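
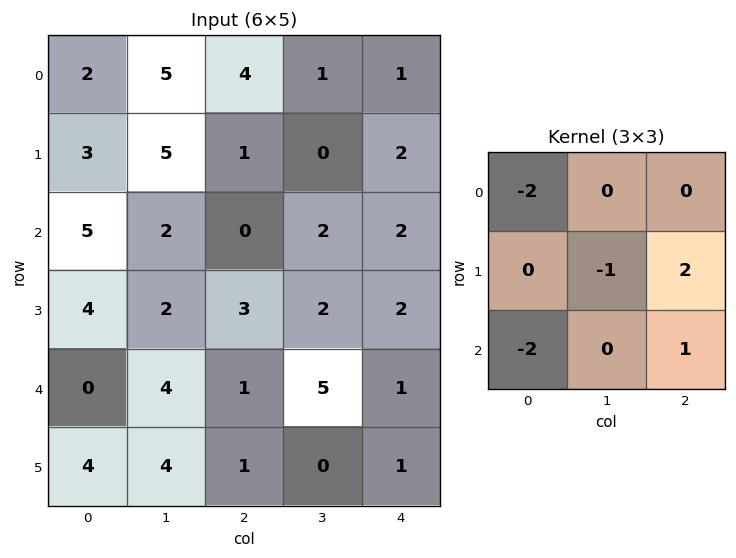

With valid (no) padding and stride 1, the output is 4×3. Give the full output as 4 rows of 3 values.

-17 -13 -2
-13 -8 -4
-5 -6 1
-17 -3 -10

Output[0,0]: The receptive field on the input at this output position is [2 5 4 / 3 5 1 / 5 2 0]. Elementwise product with the kernel and sum: 2·-2 + 5·-1 + 1·2 + 5·-2 + 0·1.
Output[0,1]: The receptive field on the input at this output position is [5 4 1 / 5 1 0 / 2 0 2]. Elementwise product with the kernel and sum: 5·-2 + 1·-1 + 0·2 + 2·-2 + 2·1.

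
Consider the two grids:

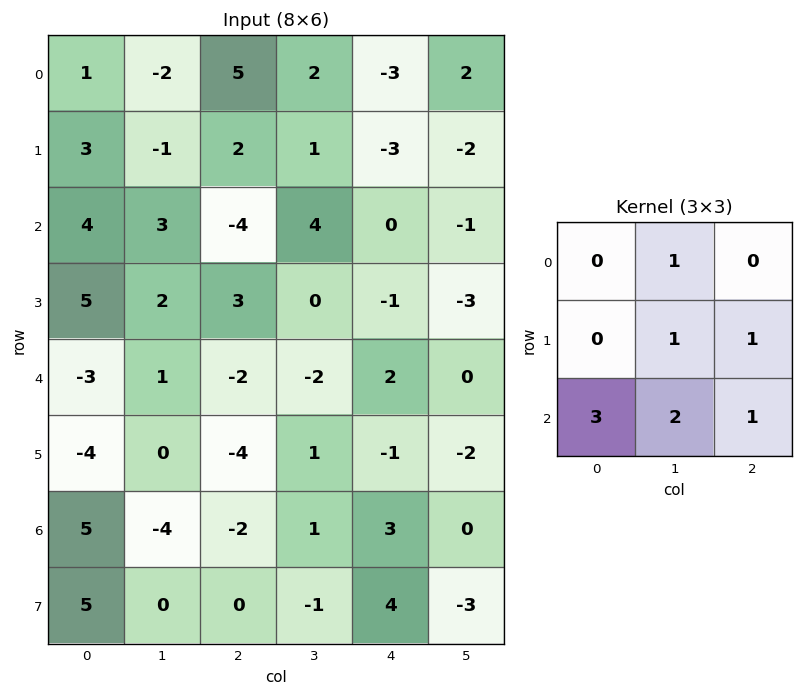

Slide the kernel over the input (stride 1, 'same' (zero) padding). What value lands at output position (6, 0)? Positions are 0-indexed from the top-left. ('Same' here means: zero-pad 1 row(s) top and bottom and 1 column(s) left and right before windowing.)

7

The receptive field on the zero-padded input at this output position is [0 -4 0 / 0 5 -4 / 0 5 0]. Elementwise product with the kernel and sum: -4·1 + 5·1 + -4·1 + 0·3 + 5·2 + 0·1.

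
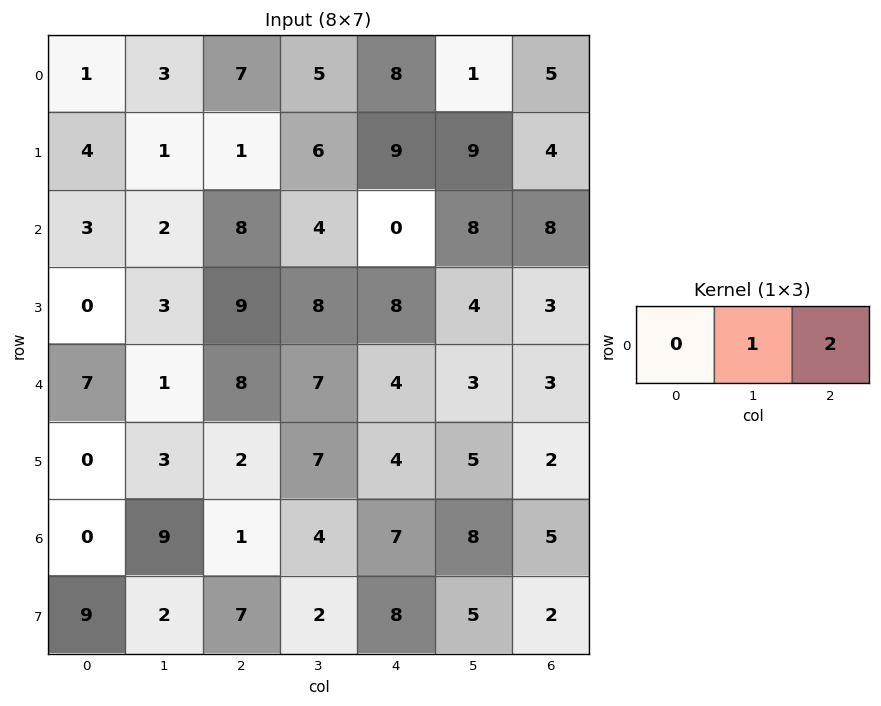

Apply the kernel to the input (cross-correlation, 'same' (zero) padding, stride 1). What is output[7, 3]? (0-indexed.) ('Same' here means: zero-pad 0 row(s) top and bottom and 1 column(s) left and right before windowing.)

18

The receptive field on the zero-padded input at this output position is [7 2 8]. Elementwise product with the kernel and sum: 2·1 + 8·2.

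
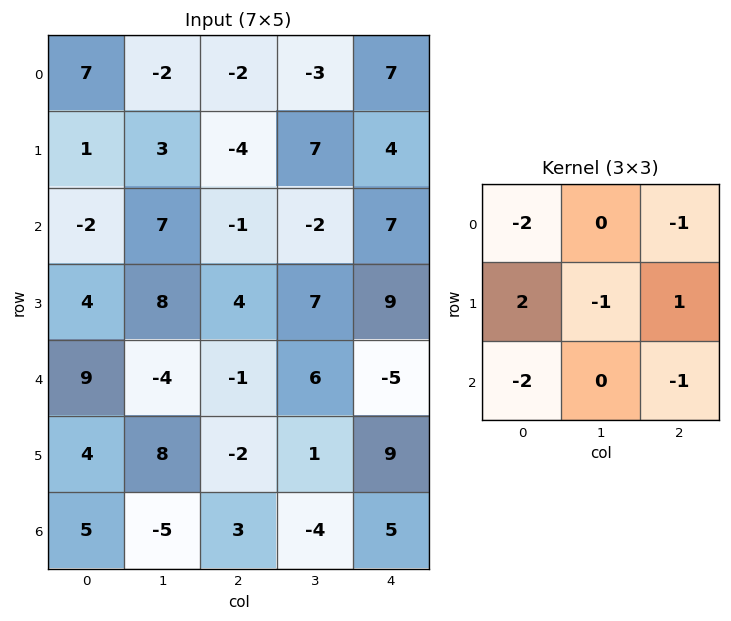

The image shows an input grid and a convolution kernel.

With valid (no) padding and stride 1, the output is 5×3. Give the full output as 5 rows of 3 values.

-12 12 -19
-22 -23 -6
-8 9 12
3 -41 -35
-32 35 0

Output[0,0]: The receptive field on the input at this output position is [7 -2 -2 / 1 3 -4 / -2 7 -1]. Elementwise product with the kernel and sum: 7·-2 + -2·-1 + 1·2 + 3·-1 + -4·1 + -2·-2 + -1·-1.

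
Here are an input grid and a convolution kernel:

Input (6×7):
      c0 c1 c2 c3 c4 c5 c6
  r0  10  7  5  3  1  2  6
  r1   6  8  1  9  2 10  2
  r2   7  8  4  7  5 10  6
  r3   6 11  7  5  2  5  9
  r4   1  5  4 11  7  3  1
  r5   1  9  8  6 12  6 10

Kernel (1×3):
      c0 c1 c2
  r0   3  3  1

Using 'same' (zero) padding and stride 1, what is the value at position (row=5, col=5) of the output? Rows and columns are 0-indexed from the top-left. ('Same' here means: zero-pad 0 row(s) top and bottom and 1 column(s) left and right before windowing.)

The receptive field on the zero-padded input at this output position is [12 6 10]. Elementwise product with the kernel and sum: 12·3 + 6·3 + 10·1.

64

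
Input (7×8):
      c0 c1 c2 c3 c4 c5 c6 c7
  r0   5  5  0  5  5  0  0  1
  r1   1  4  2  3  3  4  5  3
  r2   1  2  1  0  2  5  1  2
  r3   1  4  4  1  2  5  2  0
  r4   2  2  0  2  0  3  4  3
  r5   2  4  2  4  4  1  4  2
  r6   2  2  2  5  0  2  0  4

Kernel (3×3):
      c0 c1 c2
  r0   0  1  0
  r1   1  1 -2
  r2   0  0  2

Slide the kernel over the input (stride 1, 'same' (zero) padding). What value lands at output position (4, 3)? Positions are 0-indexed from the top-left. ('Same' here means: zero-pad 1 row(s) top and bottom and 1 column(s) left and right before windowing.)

11

The receptive field on the zero-padded input at this output position is [4 1 2 / 0 2 0 / 2 4 4]. Elementwise product with the kernel and sum: 1·1 + 0·1 + 2·1 + 0·-2 + 4·2.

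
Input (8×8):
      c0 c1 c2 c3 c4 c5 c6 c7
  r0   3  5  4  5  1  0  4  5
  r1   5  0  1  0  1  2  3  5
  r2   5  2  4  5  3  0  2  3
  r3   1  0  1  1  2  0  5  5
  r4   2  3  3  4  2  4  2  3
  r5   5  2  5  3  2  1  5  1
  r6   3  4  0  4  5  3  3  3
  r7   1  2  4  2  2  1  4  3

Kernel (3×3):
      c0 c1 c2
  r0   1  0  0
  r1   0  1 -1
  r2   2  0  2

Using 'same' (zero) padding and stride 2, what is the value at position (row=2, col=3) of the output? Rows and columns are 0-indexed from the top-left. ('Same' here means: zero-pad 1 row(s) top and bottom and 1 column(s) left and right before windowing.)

3

The receptive field on the zero-padded input at this output position is [0 5 5 / 4 2 3 / 1 5 1]. Elementwise product with the kernel and sum: 0·1 + 2·1 + 3·-1 + 1·2 + 1·2.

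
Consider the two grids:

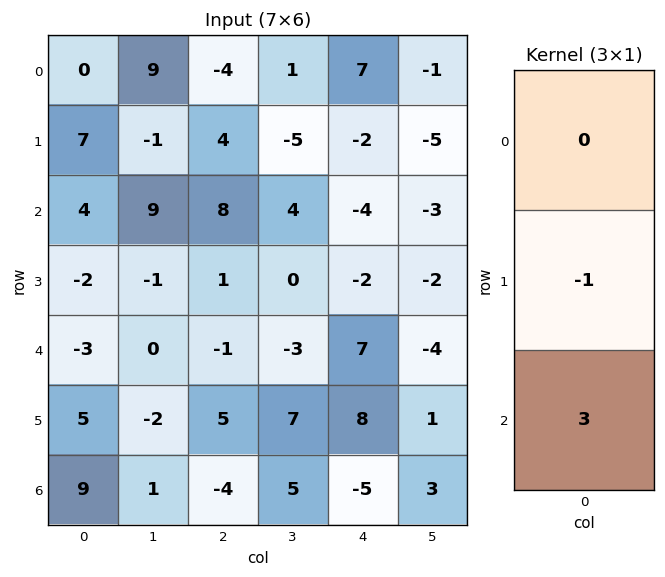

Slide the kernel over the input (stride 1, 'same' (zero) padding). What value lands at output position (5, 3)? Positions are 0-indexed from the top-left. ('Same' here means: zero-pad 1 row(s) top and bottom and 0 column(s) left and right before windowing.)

8

The receptive field on the zero-padded input at this output position is [-3 / 7 / 5]. Elementwise product with the kernel and sum: 7·-1 + 5·3.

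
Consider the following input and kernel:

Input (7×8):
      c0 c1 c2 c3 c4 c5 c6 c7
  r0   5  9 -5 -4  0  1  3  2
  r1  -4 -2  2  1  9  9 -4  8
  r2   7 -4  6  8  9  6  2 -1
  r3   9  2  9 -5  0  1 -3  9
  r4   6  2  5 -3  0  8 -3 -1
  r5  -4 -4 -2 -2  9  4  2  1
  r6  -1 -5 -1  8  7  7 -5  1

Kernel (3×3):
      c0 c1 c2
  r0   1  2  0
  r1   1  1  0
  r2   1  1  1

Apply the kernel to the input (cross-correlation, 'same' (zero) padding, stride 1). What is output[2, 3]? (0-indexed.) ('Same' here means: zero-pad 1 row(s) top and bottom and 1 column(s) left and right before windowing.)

22

The receptive field on the zero-padded input at this output position is [2 1 9 / 6 8 9 / 9 -5 0]. Elementwise product with the kernel and sum: 2·1 + 1·2 + 6·1 + 8·1 + 9·1 + -5·1 + 0·1.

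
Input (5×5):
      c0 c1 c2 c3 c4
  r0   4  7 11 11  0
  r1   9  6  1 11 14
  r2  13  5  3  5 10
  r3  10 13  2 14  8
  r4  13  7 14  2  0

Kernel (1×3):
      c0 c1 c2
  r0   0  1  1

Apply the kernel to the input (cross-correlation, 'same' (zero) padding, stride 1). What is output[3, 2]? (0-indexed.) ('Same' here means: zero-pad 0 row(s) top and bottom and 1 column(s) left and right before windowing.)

The receptive field on the zero-padded input at this output position is [13 2 14]. Elementwise product with the kernel and sum: 2·1 + 14·1.

16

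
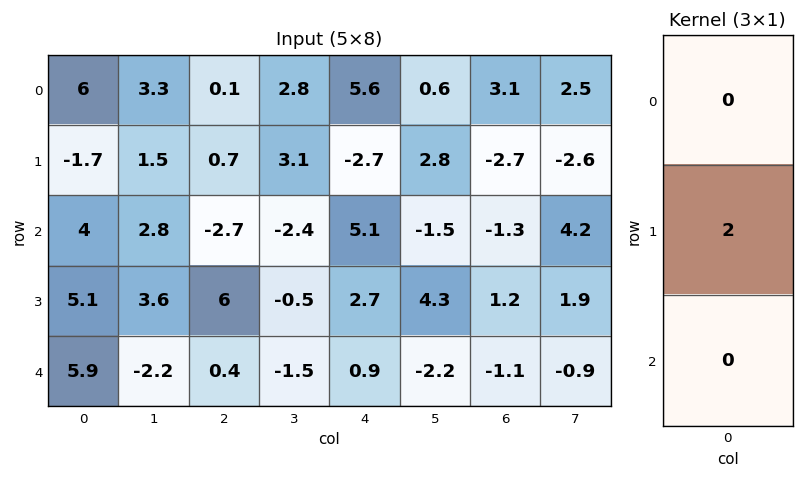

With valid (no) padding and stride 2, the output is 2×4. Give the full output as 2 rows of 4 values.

Output[0,0]: The receptive field on the input at this output position is [6 / -1.7 / 4]. Elementwise product with the kernel and sum: -1.7·2.
Output[0,1]: The receptive field on the input at this output position is [0.1 / 0.7 / -2.7]. Elementwise product with the kernel and sum: 0.7·2.

-3.4 1.4 -5.4 -5.4
10.2 12 5.4 2.4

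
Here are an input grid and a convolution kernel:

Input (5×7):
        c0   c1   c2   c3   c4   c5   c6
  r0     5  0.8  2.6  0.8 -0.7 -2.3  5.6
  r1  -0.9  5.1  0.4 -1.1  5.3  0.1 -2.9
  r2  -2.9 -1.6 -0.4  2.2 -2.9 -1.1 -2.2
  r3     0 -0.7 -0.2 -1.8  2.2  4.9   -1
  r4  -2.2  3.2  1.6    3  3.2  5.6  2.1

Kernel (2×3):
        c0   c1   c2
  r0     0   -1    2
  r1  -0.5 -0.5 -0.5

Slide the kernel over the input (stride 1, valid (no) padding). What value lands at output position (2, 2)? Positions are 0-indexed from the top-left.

The receptive field on the input at this output position is [-0.4 2.2 -2.9 / -0.2 -1.8 2.2]. Elementwise product with the kernel and sum: 2.2·-1 + -2.9·2 + -0.2·-0.5 + -1.8·-0.5 + 2.2·-0.5.

-8.1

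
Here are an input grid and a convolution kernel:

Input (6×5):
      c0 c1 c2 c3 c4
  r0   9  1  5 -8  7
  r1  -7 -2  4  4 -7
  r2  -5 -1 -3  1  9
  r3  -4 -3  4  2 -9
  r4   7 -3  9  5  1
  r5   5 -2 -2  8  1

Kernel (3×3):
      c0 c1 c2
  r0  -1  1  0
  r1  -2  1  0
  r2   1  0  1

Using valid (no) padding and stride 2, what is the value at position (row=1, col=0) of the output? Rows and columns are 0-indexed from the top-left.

25

The receptive field on the input at this output position is [-5 -1 -3 / -4 -3 4 / 7 -3 9]. Elementwise product with the kernel and sum: -5·-1 + -1·1 + -4·-2 + -3·1 + 7·1 + 9·1.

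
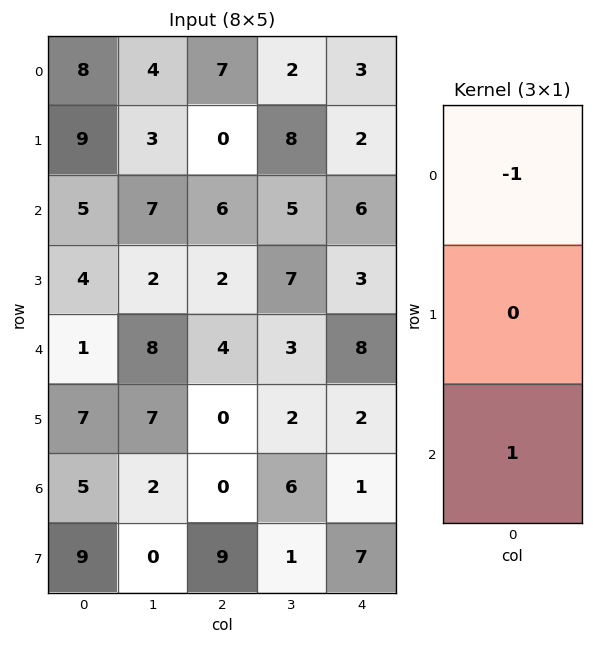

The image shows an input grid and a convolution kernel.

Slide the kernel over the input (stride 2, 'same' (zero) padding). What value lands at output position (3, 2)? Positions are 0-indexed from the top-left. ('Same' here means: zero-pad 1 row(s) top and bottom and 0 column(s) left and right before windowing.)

The receptive field on the zero-padded input at this output position is [2 / 1 / 7]. Elementwise product with the kernel and sum: 2·-1 + 7·1.

5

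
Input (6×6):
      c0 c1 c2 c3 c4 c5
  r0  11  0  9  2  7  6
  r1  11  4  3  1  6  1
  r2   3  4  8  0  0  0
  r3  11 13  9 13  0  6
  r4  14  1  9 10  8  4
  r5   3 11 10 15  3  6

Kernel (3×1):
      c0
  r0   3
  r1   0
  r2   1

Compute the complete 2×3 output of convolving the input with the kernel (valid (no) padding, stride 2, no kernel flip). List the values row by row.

36 35 21
23 33 8

Output[0,0]: The receptive field on the input at this output position is [11 / 11 / 3]. Elementwise product with the kernel and sum: 11·3 + 3·1.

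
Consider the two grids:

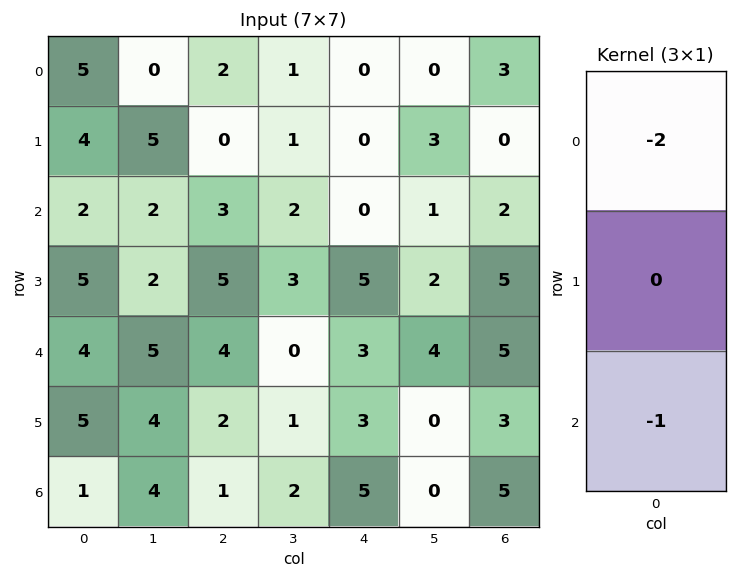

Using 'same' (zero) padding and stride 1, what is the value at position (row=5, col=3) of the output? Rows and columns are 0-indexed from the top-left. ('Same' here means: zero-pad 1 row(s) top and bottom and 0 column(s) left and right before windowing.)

-2

The receptive field on the zero-padded input at this output position is [0 / 1 / 2]. Elementwise product with the kernel and sum: 0·-2 + 2·-1.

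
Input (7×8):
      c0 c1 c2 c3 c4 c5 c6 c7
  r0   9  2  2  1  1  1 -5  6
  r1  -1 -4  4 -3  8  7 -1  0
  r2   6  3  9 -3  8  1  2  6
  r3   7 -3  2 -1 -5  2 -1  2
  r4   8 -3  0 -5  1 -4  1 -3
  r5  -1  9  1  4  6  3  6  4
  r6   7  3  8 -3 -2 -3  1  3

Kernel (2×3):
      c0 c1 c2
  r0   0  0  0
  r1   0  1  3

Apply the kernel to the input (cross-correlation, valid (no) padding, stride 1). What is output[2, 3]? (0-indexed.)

1

The receptive field on the input at this output position is [-3 8 1 / -1 -5 2]. Elementwise product with the kernel and sum: -5·1 + 2·3.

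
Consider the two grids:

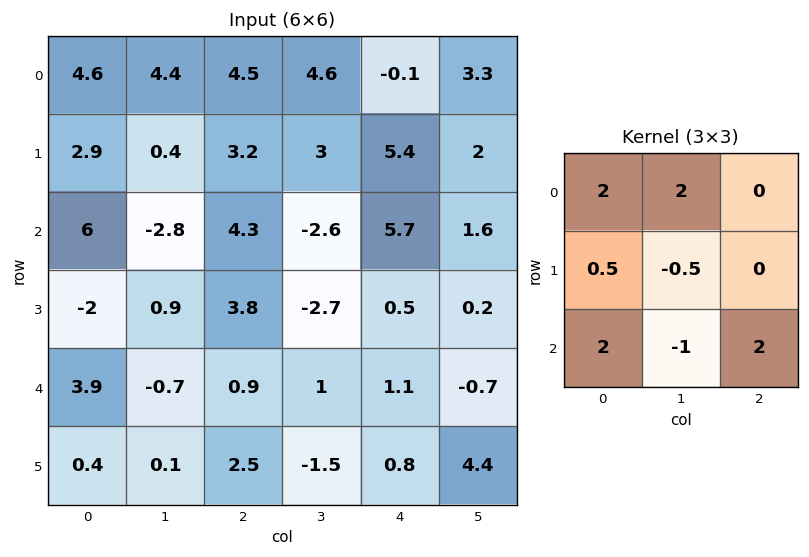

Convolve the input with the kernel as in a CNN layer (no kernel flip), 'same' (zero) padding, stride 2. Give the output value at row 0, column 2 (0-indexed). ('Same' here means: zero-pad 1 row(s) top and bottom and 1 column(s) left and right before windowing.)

The receptive field on the zero-padded input at this output position is [0 0 0 / 4.6 -0.1 3.3 / 3 5.4 2]. Elementwise product with the kernel and sum: 0·2 + 0·2 + 4.6·0.5 + -0.1·-0.5 + 3·2 + 5.4·-1 + 2·2.

6.95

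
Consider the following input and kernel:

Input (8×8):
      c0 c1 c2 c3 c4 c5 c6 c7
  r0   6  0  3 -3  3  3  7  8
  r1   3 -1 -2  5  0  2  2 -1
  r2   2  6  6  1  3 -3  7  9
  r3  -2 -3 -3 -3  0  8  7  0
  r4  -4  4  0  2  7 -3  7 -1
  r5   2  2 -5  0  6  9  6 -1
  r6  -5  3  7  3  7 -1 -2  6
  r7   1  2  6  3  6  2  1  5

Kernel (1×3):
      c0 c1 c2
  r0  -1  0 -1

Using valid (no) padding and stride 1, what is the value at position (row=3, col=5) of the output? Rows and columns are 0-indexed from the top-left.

The receptive field on the input at this output position is [8 7 0]. Elementwise product with the kernel and sum: 8·-1 + 0·-1.

-8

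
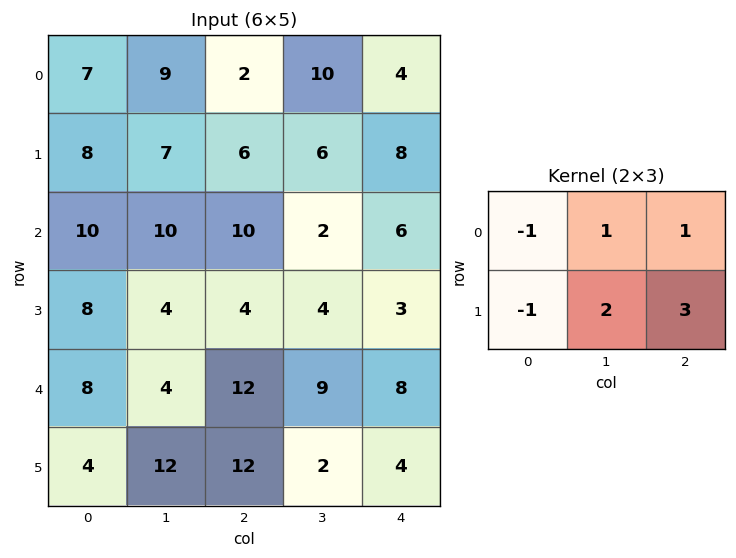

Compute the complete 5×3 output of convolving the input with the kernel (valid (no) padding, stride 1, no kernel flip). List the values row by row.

28 26 42
45 21 20
22 18 11
36 51 33
64 35 9

Output[0,0]: The receptive field on the input at this output position is [7 9 2 / 8 7 6]. Elementwise product with the kernel and sum: 7·-1 + 9·1 + 2·1 + 8·-1 + 7·2 + 6·3.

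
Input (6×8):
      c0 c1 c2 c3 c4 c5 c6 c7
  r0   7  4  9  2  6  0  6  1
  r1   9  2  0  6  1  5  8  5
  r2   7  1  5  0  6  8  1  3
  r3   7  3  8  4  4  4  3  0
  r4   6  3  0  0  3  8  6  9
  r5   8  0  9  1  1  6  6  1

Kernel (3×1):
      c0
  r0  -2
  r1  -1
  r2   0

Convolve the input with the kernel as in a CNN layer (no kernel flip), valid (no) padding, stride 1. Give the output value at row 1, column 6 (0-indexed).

The receptive field on the input at this output position is [8 / 1 / 3]. Elementwise product with the kernel and sum: 8·-2 + 1·-1.

-17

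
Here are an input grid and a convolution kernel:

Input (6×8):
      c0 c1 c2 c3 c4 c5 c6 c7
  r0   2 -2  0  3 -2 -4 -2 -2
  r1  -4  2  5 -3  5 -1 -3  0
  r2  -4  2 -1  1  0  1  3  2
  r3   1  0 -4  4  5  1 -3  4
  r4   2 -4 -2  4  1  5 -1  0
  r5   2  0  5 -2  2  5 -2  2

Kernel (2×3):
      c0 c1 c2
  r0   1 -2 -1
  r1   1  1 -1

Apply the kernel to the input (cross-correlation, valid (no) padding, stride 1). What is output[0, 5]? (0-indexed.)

-2

The receptive field on the input at this output position is [-4 -2 -2 / -1 -3 0]. Elementwise product with the kernel and sum: -4·1 + -2·-2 + -2·-1 + -1·1 + -3·1 + 0·-1.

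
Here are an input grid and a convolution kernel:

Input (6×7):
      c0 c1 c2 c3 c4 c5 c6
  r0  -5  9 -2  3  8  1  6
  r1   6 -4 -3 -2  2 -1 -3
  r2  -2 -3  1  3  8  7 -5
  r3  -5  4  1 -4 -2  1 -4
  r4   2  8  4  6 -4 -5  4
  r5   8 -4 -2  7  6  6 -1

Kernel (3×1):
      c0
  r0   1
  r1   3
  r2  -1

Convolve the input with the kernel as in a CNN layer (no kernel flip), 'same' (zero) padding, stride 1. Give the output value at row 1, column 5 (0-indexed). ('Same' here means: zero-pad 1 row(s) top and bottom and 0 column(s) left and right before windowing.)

-9

The receptive field on the zero-padded input at this output position is [1 / -1 / 7]. Elementwise product with the kernel and sum: 1·1 + -1·3 + 7·-1.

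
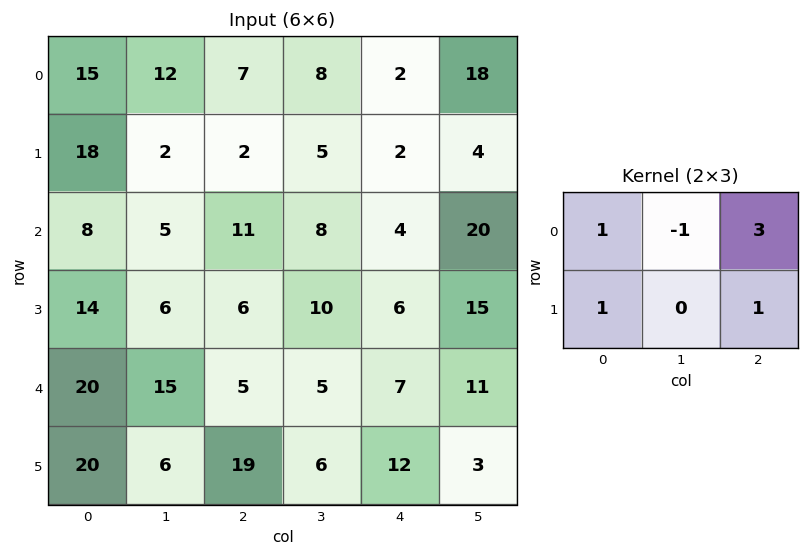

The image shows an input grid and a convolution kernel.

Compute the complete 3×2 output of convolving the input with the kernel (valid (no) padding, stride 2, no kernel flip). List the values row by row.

44 9
56 27
59 52

Output[0,0]: The receptive field on the input at this output position is [15 12 7 / 18 2 2]. Elementwise product with the kernel and sum: 15·1 + 12·-1 + 7·3 + 18·1 + 2·1.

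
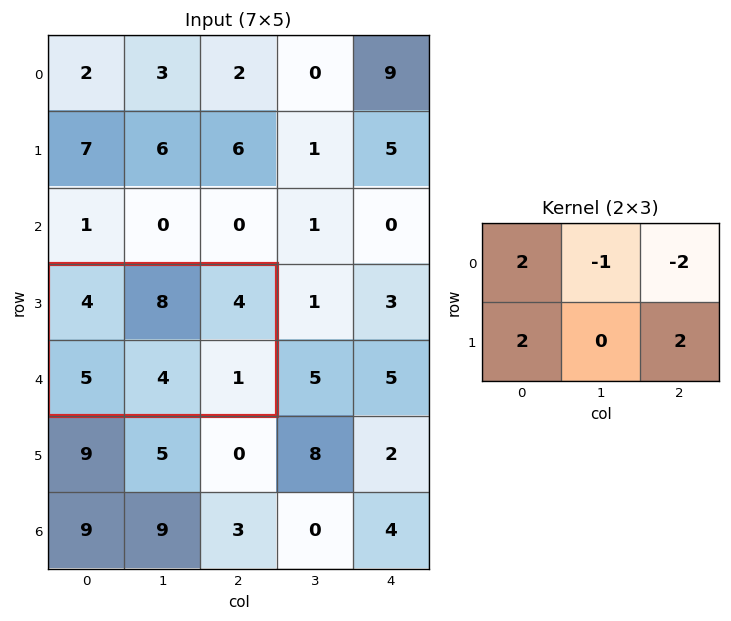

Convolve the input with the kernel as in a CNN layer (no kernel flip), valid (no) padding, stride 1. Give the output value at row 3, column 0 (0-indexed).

The receptive field on the input at this output position is [4 8 4 / 5 4 1]. Elementwise product with the kernel and sum: 4·2 + 8·-1 + 4·-2 + 5·2 + 1·2.

4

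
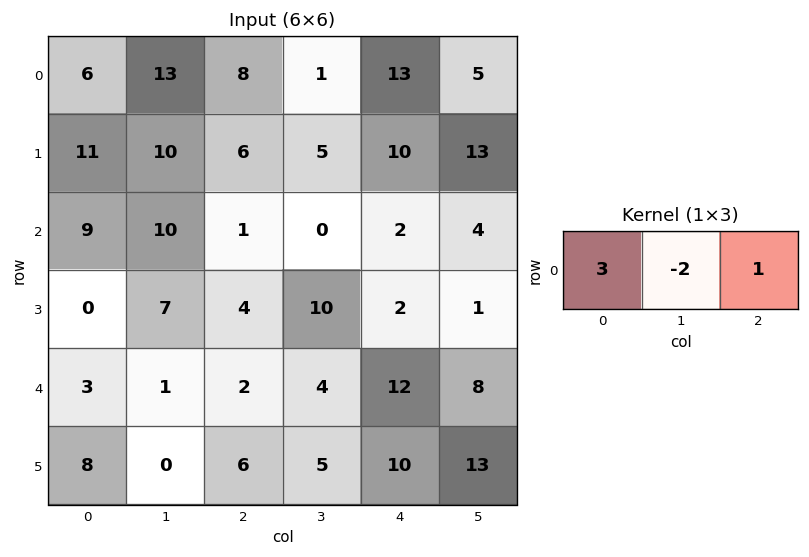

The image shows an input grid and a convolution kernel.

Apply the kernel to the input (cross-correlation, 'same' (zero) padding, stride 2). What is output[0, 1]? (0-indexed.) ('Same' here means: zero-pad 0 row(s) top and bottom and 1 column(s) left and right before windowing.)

24

The receptive field on the zero-padded input at this output position is [13 8 1]. Elementwise product with the kernel and sum: 13·3 + 8·-2 + 1·1.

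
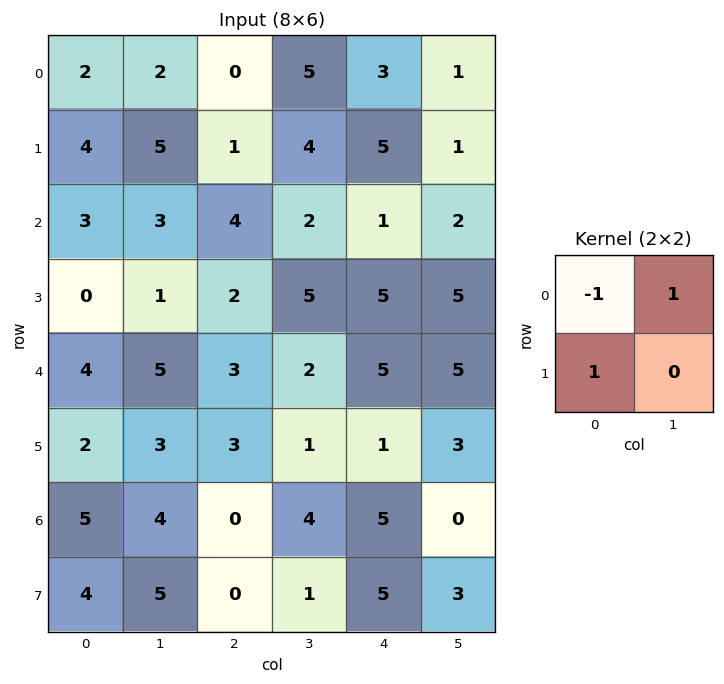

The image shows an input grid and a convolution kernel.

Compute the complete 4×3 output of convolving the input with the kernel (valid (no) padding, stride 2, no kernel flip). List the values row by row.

Output[0,0]: The receptive field on the input at this output position is [2 2 / 4 5]. Elementwise product with the kernel and sum: 2·-1 + 2·1 + 4·1.
Output[0,1]: The receptive field on the input at this output position is [0 5 / 1 4]. Elementwise product with the kernel and sum: 0·-1 + 5·1 + 1·1.

4 6 3
0 0 6
3 2 1
3 4 0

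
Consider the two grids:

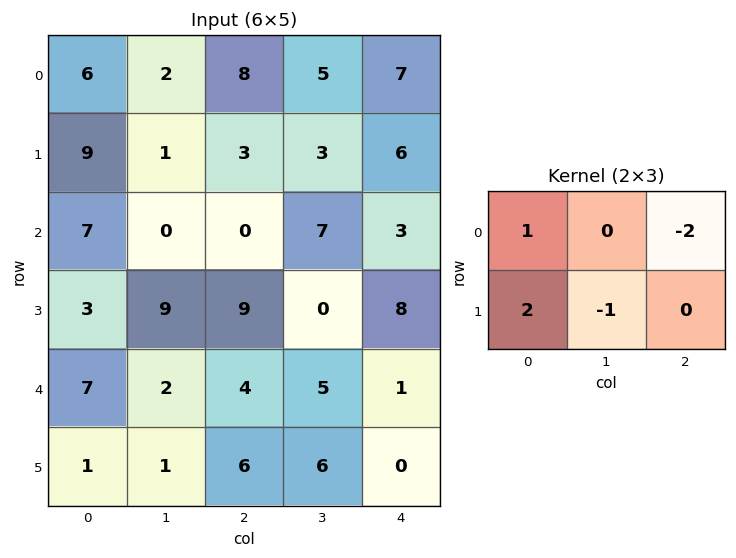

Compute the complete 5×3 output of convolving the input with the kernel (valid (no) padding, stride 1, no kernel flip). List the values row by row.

Output[0,0]: The receptive field on the input at this output position is [6 2 8 / 9 1 3]. Elementwise product with the kernel and sum: 6·1 + 8·-2 + 9·2 + 1·-1.
Output[0,1]: The receptive field on the input at this output position is [2 8 5 / 1 3 3]. Elementwise product with the kernel and sum: 2·1 + 5·-2 + 1·2 + 3·-1.

7 -9 -3
17 -5 -16
4 -5 12
-3 9 -4
0 -12 8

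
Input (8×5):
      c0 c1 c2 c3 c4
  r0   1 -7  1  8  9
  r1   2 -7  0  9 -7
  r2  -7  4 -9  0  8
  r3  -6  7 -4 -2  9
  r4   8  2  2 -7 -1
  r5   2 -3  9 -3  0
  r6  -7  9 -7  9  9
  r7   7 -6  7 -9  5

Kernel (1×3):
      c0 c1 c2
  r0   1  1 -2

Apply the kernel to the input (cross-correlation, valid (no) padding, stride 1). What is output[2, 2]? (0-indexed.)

The receptive field on the input at this output position is [-9 0 8]. Elementwise product with the kernel and sum: -9·1 + 0·1 + 8·-2.

-25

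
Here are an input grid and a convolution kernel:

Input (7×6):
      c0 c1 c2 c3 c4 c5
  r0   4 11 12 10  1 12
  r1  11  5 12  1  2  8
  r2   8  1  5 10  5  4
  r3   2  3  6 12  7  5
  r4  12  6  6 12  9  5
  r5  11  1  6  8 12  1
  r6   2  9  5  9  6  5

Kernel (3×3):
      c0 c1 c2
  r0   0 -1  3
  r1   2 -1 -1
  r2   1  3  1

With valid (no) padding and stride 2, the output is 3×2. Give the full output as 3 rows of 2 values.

Output[0,0]: The receptive field on the input at this output position is [4 11 12 / 11 5 12 / 8 1 5]. Elementwise product with the kernel and sum: 11·-1 + 12·3 + 11·2 + 5·-1 + 12·-1 + 8·1 + 1·3 + 5·1.

46 54
45 49
61 45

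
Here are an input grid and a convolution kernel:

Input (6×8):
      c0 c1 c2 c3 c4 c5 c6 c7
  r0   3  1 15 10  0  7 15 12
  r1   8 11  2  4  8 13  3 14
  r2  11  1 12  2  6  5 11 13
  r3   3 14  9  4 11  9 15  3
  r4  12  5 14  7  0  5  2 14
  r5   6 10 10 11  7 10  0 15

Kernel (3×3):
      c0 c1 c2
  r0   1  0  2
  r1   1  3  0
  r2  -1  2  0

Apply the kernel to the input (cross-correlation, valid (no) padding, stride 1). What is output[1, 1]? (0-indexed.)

The receptive field on the input at this output position is [11 2 4 / 1 12 2 / 14 9 4]. Elementwise product with the kernel and sum: 11·1 + 4·2 + 1·1 + 12·3 + 14·-1 + 9·2.

60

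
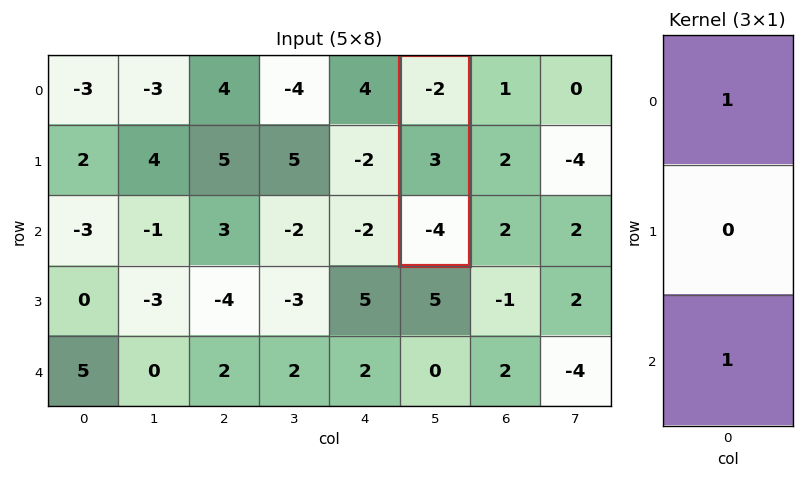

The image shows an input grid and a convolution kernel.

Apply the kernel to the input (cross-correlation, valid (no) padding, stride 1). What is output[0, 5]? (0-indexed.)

The receptive field on the input at this output position is [-2 / 3 / -4]. Elementwise product with the kernel and sum: -2·1 + -4·1.

-6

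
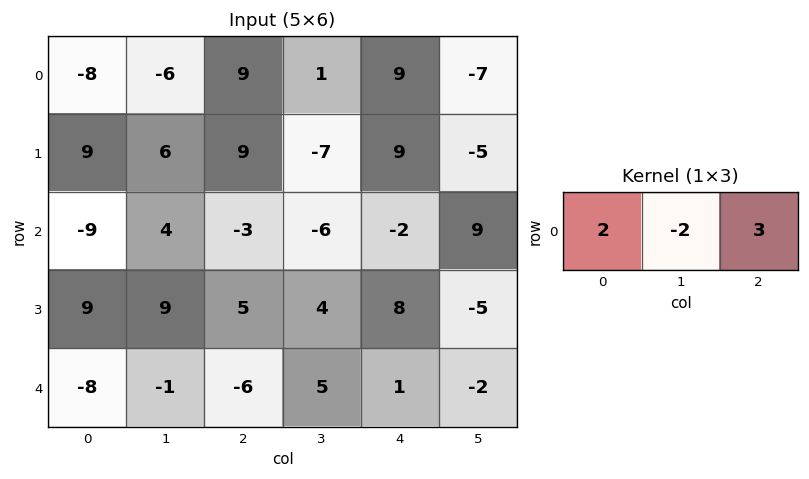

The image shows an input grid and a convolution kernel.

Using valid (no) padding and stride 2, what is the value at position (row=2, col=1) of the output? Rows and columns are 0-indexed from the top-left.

-19

The receptive field on the input at this output position is [-6 5 1]. Elementwise product with the kernel and sum: -6·2 + 5·-2 + 1·3.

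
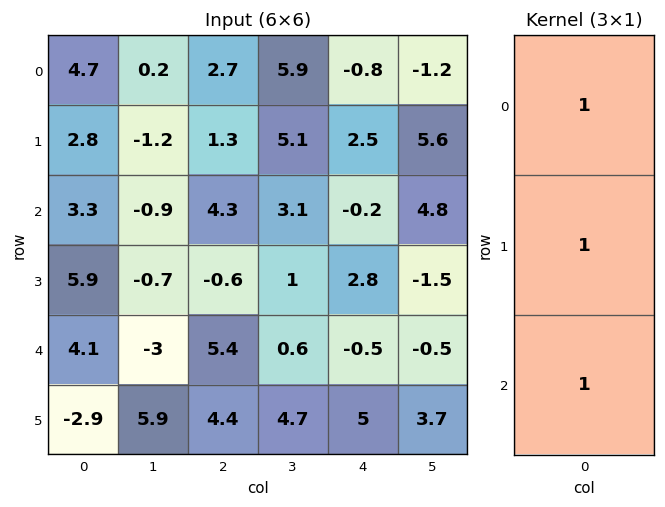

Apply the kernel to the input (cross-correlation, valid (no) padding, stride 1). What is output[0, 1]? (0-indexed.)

The receptive field on the input at this output position is [0.2 / -1.2 / -0.9]. Elementwise product with the kernel and sum: 0.2·1 + -1.2·1 + -0.9·1.

-1.9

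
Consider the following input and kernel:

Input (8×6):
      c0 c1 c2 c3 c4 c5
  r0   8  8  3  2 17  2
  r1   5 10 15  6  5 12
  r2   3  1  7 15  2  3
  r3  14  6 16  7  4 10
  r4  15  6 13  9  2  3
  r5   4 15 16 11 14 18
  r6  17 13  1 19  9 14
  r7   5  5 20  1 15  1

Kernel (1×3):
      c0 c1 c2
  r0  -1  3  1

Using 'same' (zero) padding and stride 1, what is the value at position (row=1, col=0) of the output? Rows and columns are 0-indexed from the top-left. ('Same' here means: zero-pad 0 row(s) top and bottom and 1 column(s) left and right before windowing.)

25

The receptive field on the zero-padded input at this output position is [0 5 10]. Elementwise product with the kernel and sum: 0·-1 + 5·3 + 10·1.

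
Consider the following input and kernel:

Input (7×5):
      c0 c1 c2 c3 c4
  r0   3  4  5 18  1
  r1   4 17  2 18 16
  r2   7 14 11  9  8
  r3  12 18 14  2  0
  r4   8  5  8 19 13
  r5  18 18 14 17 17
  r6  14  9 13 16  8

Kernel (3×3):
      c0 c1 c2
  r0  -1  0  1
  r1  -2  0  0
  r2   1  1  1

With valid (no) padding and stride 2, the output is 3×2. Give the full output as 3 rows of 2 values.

Output[0,0]: The receptive field on the input at this output position is [3 4 5 / 4 17 2 / 7 14 11]. Elementwise product with the kernel and sum: 3·-1 + 5·1 + 4·-2 + 7·1 + 14·1 + 11·1.

26 20
1 9
0 14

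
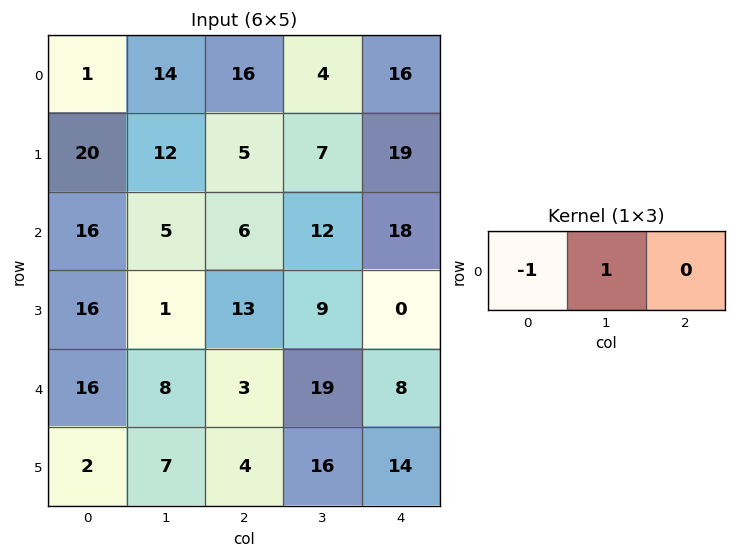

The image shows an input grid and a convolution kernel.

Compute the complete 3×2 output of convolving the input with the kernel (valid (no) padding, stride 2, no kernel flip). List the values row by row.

13 -12
-11 6
-8 16

Output[0,0]: The receptive field on the input at this output position is [1 14 16]. Elementwise product with the kernel and sum: 1·-1 + 14·1.
Output[0,1]: The receptive field on the input at this output position is [16 4 16]. Elementwise product with the kernel and sum: 16·-1 + 4·1.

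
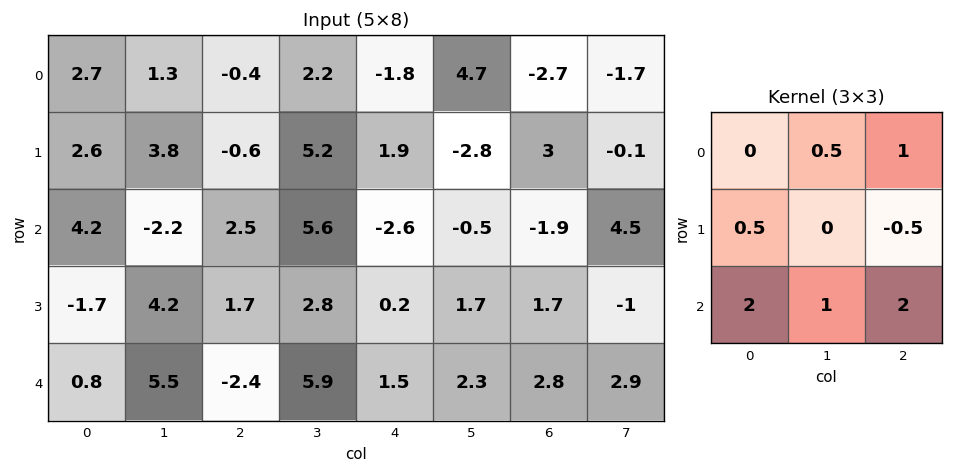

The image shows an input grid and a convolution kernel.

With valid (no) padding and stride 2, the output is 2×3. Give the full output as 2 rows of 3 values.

13.05 3.45 -10.4
2 5.05 8

Output[0,0]: The receptive field on the input at this output position is [2.7 1.3 -0.4 / 2.6 3.8 -0.6 / 4.2 -2.2 2.5]. Elementwise product with the kernel and sum: 1.3·0.5 + -0.4·1 + 2.6·0.5 + -0.6·-0.5 + 4.2·2 + -2.2·1 + 2.5·2.
Output[0,1]: The receptive field on the input at this output position is [-0.4 2.2 -1.8 / -0.6 5.2 1.9 / 2.5 5.6 -2.6]. Elementwise product with the kernel and sum: 2.2·0.5 + -1.8·1 + -0.6·0.5 + 1.9·-0.5 + 2.5·2 + 5.6·1 + -2.6·2.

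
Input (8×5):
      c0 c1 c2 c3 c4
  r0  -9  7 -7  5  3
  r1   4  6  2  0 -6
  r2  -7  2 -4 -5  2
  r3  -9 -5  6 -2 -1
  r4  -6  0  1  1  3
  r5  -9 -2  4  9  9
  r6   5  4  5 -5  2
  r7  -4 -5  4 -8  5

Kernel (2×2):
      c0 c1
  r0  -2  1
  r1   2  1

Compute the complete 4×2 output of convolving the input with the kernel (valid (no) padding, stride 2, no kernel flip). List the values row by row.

Output[0,0]: The receptive field on the input at this output position is [-9 7 / 4 6]. Elementwise product with the kernel and sum: -9·-2 + 7·1 + 4·2 + 6·1.

39 23
-7 13
-8 16
-19 -15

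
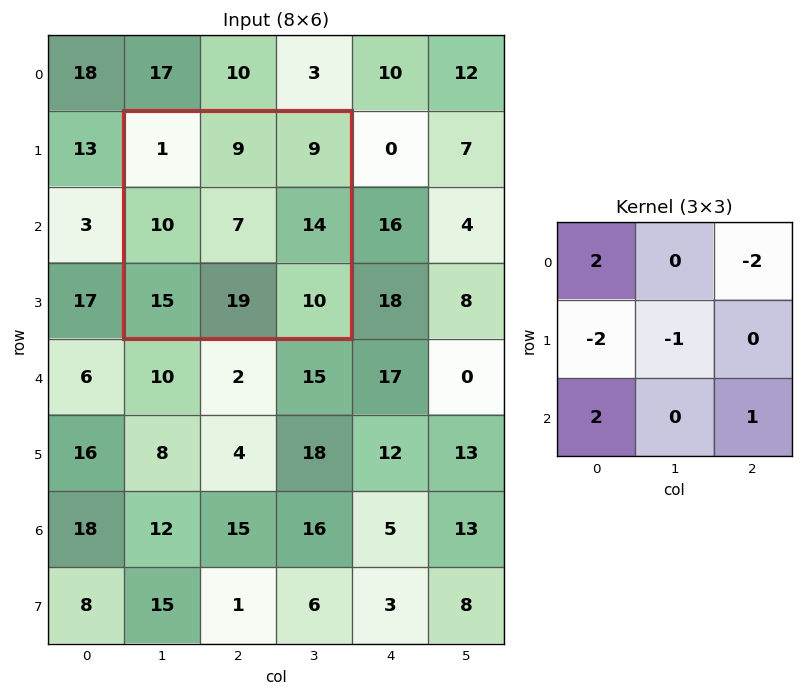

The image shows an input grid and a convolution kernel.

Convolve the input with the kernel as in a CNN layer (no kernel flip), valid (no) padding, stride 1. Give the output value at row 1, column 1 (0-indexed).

The receptive field on the input at this output position is [1 9 9 / 10 7 14 / 15 19 10]. Elementwise product with the kernel and sum: 1·2 + 9·-2 + 10·-2 + 7·-1 + 15·2 + 10·1.

-3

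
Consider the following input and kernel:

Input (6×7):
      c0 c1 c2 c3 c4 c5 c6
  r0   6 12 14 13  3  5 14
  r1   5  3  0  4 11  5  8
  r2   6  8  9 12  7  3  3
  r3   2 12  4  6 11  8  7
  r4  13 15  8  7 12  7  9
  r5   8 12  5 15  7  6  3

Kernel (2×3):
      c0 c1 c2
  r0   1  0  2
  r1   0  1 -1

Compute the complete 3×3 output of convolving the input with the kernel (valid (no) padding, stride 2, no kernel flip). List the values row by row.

Output[0,0]: The receptive field on the input at this output position is [6 12 14 / 5 3 0]. Elementwise product with the kernel and sum: 6·1 + 14·2 + 3·1 + 0·-1.

37 13 28
32 18 14
36 40 33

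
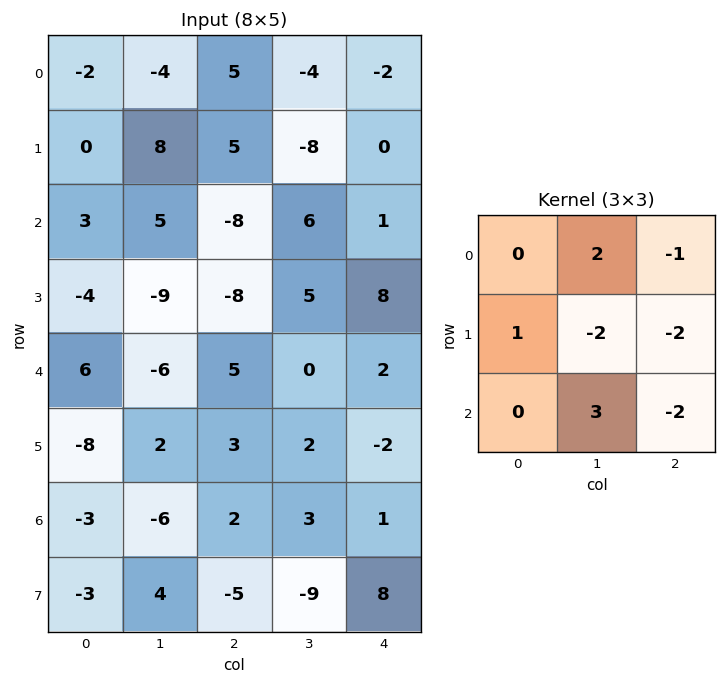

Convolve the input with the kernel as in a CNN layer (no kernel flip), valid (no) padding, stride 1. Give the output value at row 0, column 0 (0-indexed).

-8

The receptive field on the input at this output position is [-2 -4 5 / 0 8 5 / 3 5 -8]. Elementwise product with the kernel and sum: -4·2 + 5·-1 + 0·1 + 8·-2 + 5·-2 + 5·3 + -8·-2.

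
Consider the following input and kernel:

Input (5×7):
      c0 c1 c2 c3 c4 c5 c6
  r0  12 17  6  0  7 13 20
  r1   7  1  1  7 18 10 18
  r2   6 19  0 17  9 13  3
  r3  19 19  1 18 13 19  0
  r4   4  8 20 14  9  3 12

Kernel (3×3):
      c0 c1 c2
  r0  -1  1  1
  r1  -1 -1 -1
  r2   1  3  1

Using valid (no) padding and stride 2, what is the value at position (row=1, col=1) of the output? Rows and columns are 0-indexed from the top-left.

The receptive field on the input at this output position is [0 17 9 / 1 18 13 / 20 14 9]. Elementwise product with the kernel and sum: 0·-1 + 17·1 + 9·1 + 1·-1 + 18·-1 + 13·-1 + 20·1 + 14·3 + 9·1.

65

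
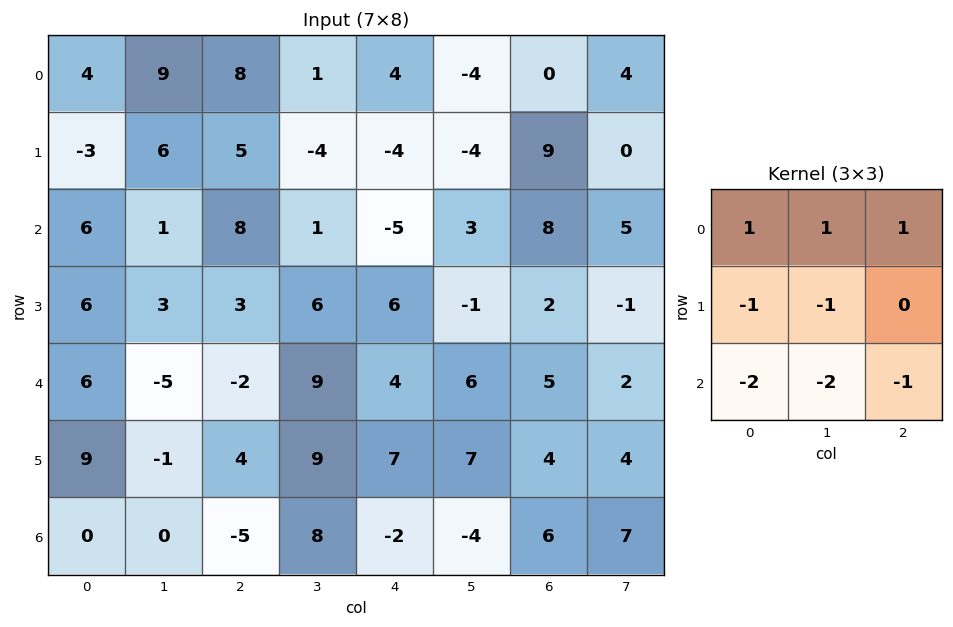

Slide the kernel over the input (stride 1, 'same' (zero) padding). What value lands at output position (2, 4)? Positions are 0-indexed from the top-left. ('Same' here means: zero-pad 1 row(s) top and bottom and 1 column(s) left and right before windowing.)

The receptive field on the zero-padded input at this output position is [-4 -4 -4 / 1 -5 3 / 6 6 -1]. Elementwise product with the kernel and sum: -4·1 + -4·1 + -4·1 + 1·-1 + -5·-1 + 6·-2 + 6·-2 + -1·-1.

-31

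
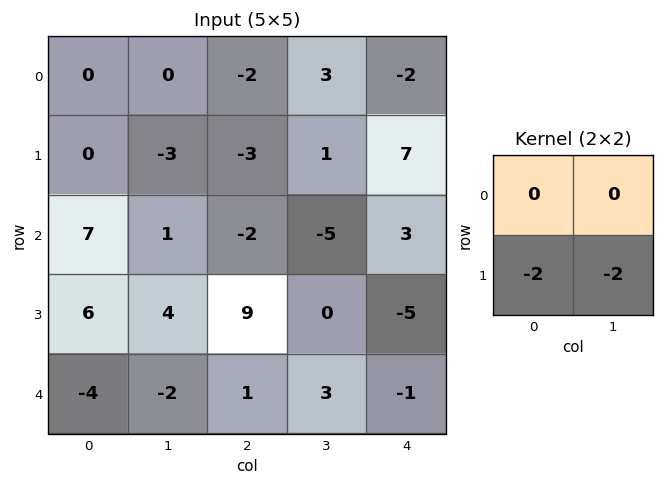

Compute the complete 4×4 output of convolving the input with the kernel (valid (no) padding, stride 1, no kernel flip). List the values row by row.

Output[0,0]: The receptive field on the input at this output position is [0 0 / 0 -3]. Elementwise product with the kernel and sum: 0·-2 + -3·-2.
Output[0,1]: The receptive field on the input at this output position is [0 -2 / -3 -3]. Elementwise product with the kernel and sum: -3·-2 + -3·-2.

6 12 4 -16
-16 2 14 4
-20 -26 -18 10
12 2 -8 -4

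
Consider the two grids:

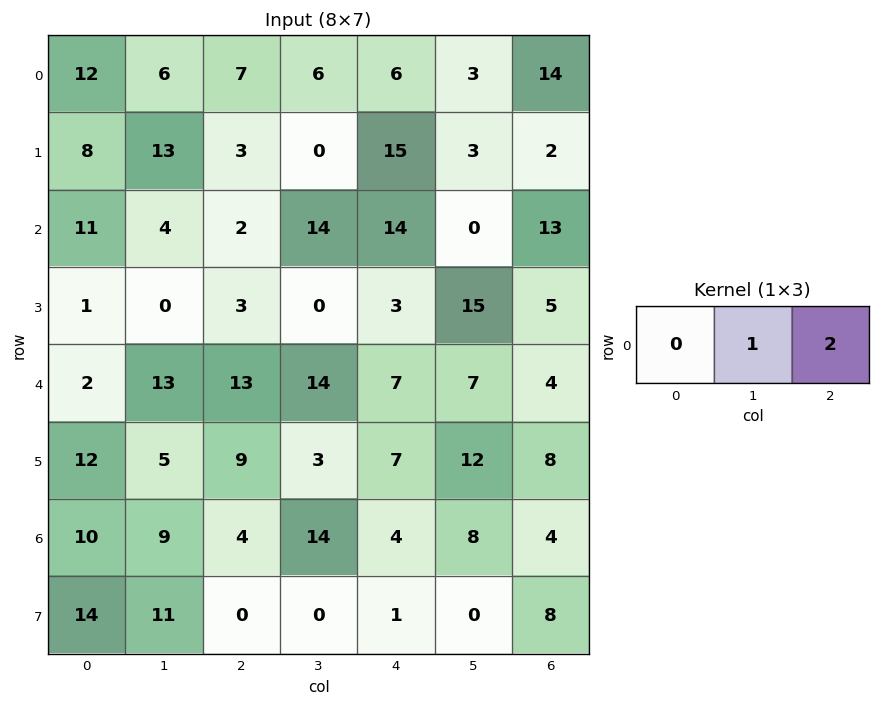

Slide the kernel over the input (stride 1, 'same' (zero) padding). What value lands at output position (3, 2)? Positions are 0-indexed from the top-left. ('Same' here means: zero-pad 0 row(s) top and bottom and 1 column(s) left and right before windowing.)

The receptive field on the zero-padded input at this output position is [0 3 0]. Elementwise product with the kernel and sum: 3·1 + 0·2.

3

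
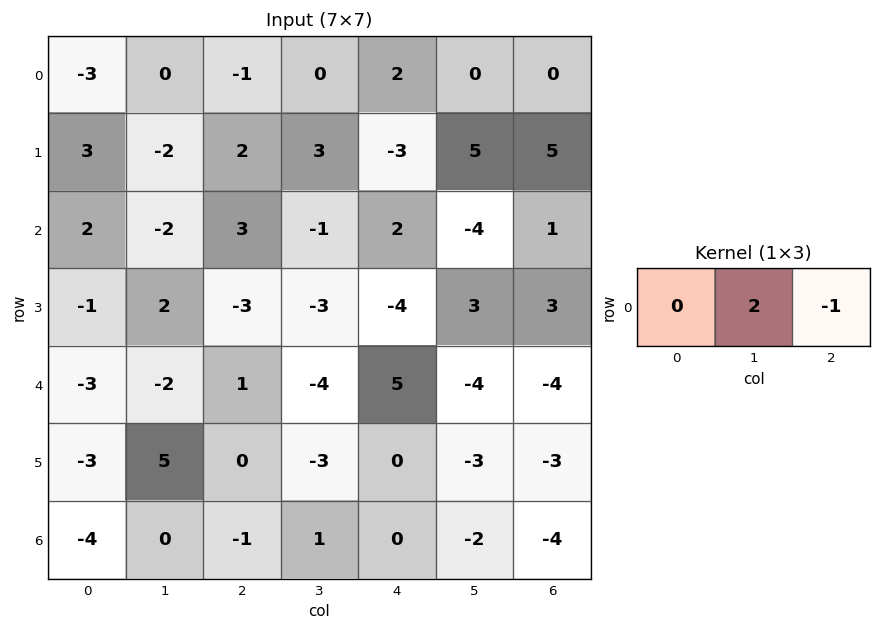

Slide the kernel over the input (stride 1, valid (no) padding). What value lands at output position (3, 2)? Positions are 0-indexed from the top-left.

The receptive field on the input at this output position is [-3 -3 -4]. Elementwise product with the kernel and sum: -3·2 + -4·-1.

-2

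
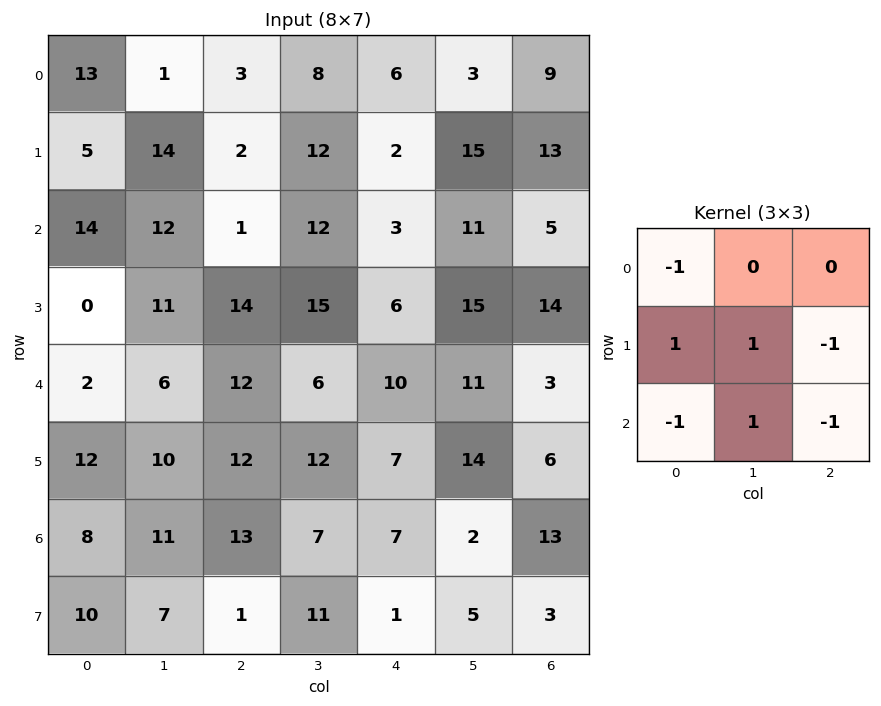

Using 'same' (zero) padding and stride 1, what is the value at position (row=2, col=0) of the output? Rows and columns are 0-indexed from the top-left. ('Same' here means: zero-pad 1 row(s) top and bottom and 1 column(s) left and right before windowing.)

The receptive field on the zero-padded input at this output position is [0 5 14 / 0 14 12 / 0 0 11]. Elementwise product with the kernel and sum: 0·-1 + 0·1 + 14·1 + 12·-1 + 0·-1 + 0·1 + 11·-1.

-9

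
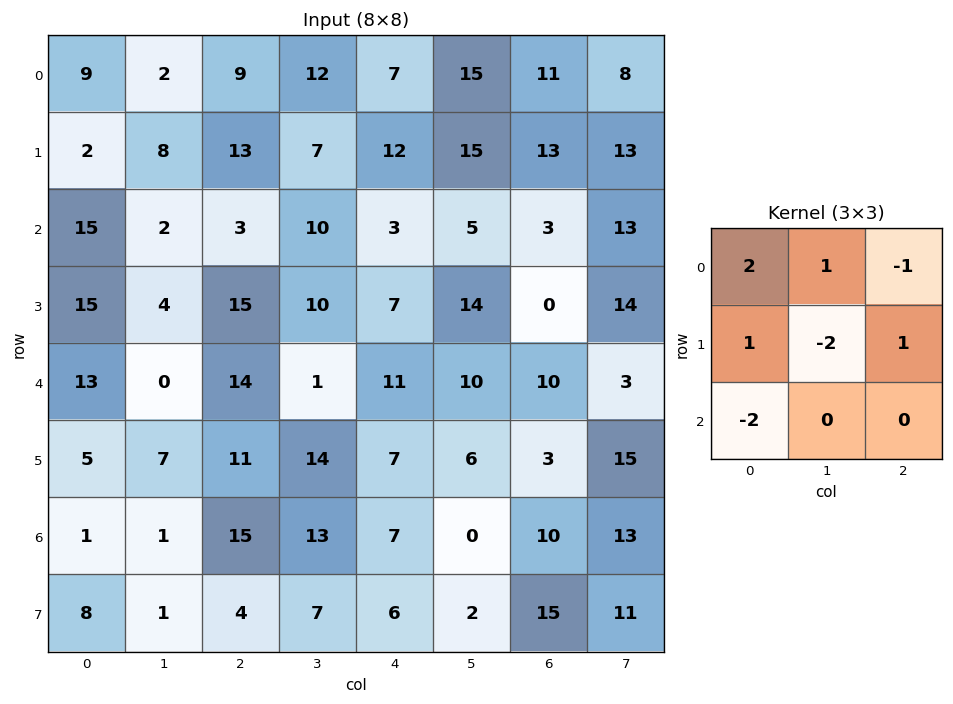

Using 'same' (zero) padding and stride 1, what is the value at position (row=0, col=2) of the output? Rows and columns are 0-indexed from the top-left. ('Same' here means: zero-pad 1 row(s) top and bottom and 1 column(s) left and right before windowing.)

The receptive field on the zero-padded input at this output position is [0 0 0 / 2 9 12 / 8 13 7]. Elementwise product with the kernel and sum: 0·2 + 0·1 + 0·-1 + 2·1 + 9·-2 + 12·1 + 8·-2.

-20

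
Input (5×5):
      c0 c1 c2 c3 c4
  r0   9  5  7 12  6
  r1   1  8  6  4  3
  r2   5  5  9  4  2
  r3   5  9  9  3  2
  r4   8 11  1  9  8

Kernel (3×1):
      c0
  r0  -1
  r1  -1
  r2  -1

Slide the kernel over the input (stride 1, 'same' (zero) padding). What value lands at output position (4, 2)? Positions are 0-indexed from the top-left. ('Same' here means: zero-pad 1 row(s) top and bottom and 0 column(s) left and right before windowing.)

-10

The receptive field on the zero-padded input at this output position is [9 / 1 / 0]. Elementwise product with the kernel and sum: 9·-1 + 1·-1 + 0·-1.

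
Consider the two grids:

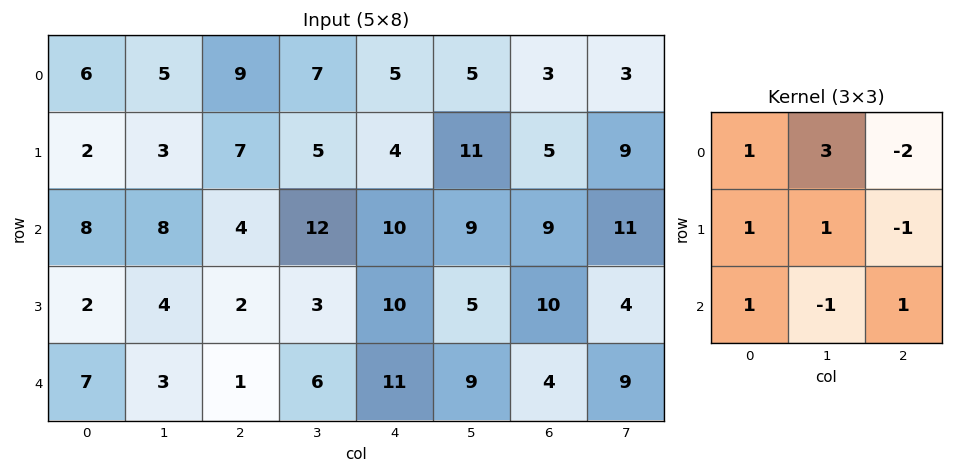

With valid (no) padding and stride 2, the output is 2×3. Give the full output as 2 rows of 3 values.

5 30 34
33 21 30

Output[0,0]: The receptive field on the input at this output position is [6 5 9 / 2 3 7 / 8 8 4]. Elementwise product with the kernel and sum: 6·1 + 5·3 + 9·-2 + 2·1 + 3·1 + 7·-1 + 8·1 + 8·-1 + 4·1.
Output[0,1]: The receptive field on the input at this output position is [9 7 5 / 7 5 4 / 4 12 10]. Elementwise product with the kernel and sum: 9·1 + 7·3 + 5·-2 + 7·1 + 5·1 + 4·-1 + 4·1 + 12·-1 + 10·1.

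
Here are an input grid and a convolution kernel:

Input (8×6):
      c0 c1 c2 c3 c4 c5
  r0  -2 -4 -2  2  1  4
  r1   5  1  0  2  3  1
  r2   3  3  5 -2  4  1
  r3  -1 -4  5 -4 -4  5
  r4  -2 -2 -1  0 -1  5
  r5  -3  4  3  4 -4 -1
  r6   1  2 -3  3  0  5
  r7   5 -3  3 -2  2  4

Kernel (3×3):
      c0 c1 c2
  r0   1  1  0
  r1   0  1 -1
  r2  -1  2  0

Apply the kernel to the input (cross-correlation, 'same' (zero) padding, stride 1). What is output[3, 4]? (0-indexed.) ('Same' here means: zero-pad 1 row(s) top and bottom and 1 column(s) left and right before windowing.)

-9

The receptive field on the zero-padded input at this output position is [-2 4 1 / -4 -4 5 / 0 -1 5]. Elementwise product with the kernel and sum: -2·1 + 4·1 + -4·1 + 5·-1 + 0·-1 + -1·2.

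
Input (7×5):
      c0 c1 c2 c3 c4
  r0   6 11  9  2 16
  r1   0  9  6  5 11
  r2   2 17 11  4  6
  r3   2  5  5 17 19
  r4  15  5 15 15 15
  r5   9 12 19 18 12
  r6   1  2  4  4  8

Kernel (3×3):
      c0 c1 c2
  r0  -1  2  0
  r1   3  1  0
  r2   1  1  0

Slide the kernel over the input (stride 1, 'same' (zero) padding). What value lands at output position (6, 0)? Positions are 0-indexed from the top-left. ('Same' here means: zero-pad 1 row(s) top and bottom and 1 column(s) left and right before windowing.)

The receptive field on the zero-padded input at this output position is [0 9 12 / 0 1 2 / 0 0 0]. Elementwise product with the kernel and sum: 0·-1 + 9·2 + 0·3 + 1·1 + 0·1 + 0·1.

19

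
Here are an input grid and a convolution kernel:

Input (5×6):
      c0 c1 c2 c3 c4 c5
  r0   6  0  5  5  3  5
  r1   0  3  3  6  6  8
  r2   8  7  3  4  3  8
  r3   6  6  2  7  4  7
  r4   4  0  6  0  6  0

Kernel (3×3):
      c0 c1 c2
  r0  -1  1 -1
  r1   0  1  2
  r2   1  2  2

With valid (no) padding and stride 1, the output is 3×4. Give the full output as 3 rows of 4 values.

26 36 32 41
35 29 31 40
22 20 31 21

Output[0,0]: The receptive field on the input at this output position is [6 0 5 / 0 3 3 / 8 7 3]. Elementwise product with the kernel and sum: 6·-1 + 0·1 + 5·-1 + 3·1 + 3·2 + 8·1 + 7·2 + 3·2.
Output[0,1]: The receptive field on the input at this output position is [0 5 5 / 3 3 6 / 7 3 4]. Elementwise product with the kernel and sum: 0·-1 + 5·1 + 5·-1 + 3·1 + 6·2 + 7·1 + 3·2 + 4·2.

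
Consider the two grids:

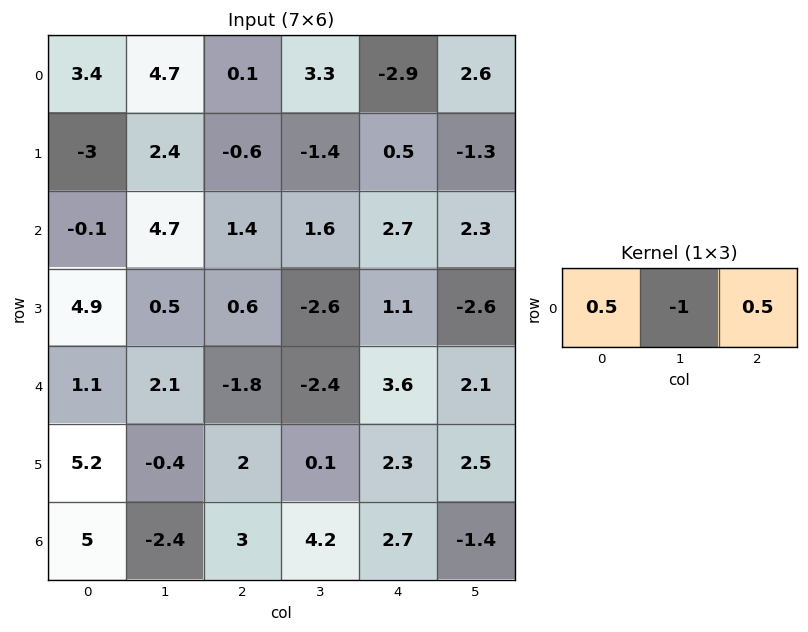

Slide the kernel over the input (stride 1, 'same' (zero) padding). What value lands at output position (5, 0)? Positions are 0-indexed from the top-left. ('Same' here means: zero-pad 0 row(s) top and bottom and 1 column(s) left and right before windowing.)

The receptive field on the zero-padded input at this output position is [0 5.2 -0.4]. Elementwise product with the kernel and sum: 0·0.5 + 5.2·-1 + -0.4·0.5.

-5.4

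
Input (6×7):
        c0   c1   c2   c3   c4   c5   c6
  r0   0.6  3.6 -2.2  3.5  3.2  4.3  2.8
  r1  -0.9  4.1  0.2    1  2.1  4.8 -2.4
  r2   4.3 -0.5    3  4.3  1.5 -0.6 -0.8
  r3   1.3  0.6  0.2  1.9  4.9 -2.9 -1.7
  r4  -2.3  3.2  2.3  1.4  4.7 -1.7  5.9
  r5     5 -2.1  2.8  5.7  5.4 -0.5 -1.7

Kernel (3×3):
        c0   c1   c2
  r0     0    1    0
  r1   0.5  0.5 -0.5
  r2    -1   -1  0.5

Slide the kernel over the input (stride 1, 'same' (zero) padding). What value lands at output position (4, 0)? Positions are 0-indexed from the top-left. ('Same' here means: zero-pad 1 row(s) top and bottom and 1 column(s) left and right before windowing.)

The receptive field on the zero-padded input at this output position is [0 1.3 0.6 / 0 -2.3 3.2 / 0 5 -2.1]. Elementwise product with the kernel and sum: 1.3·1 + 0·0.5 + -2.3·0.5 + 3.2·-0.5 + 0·-1 + 5·-1 + -2.1·0.5.

-7.5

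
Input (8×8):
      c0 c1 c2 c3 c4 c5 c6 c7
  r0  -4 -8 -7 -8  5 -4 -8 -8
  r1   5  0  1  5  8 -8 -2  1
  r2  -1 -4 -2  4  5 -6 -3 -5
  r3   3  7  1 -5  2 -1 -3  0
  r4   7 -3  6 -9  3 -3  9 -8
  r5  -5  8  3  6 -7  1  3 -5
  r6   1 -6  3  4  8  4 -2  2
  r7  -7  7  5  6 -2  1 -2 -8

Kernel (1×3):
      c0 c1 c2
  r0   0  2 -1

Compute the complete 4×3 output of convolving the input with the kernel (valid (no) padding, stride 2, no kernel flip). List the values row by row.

-9 -21 0
-6 3 -9
-12 -21 -15
-15 0 10

Output[0,0]: The receptive field on the input at this output position is [-4 -8 -7]. Elementwise product with the kernel and sum: -8·2 + -7·-1.
Output[0,1]: The receptive field on the input at this output position is [-7 -8 5]. Elementwise product with the kernel and sum: -8·2 + 5·-1.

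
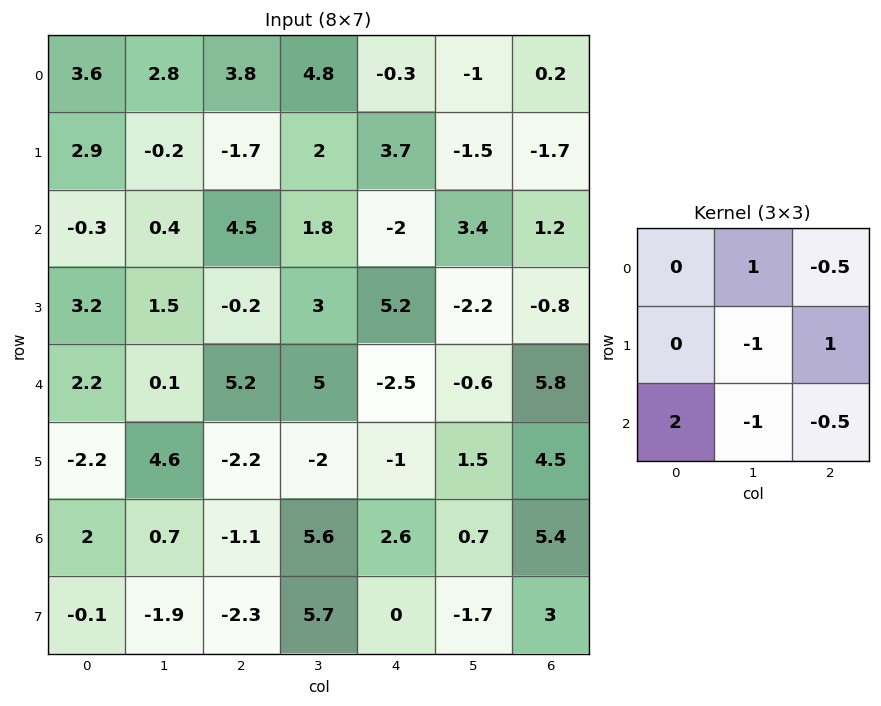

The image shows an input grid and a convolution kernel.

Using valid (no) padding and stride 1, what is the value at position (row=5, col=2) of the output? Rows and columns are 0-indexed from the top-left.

The receptive field on the input at this output position is [-2.2 -2 -1 / -1.1 5.6 2.6 / -2.3 5.7 0]. Elementwise product with the kernel and sum: -2·1 + -1·-0.5 + 5.6·-1 + 2.6·1 + -2.3·2 + 5.7·-1 + 0·-0.5.

-14.8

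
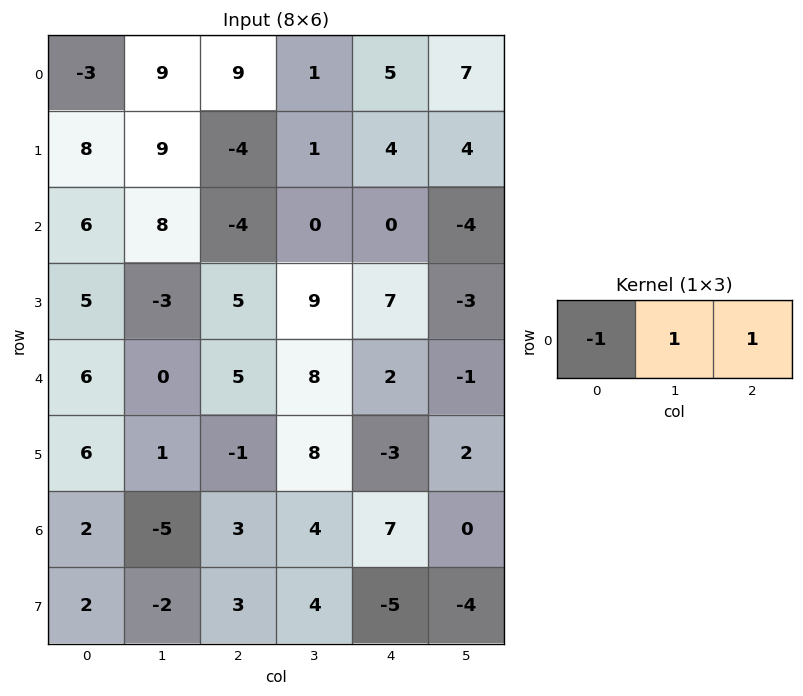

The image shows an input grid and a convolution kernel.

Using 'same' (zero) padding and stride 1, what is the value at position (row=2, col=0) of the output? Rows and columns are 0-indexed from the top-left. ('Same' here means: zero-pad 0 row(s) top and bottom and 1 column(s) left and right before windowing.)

The receptive field on the zero-padded input at this output position is [0 6 8]. Elementwise product with the kernel and sum: 0·-1 + 6·1 + 8·1.

14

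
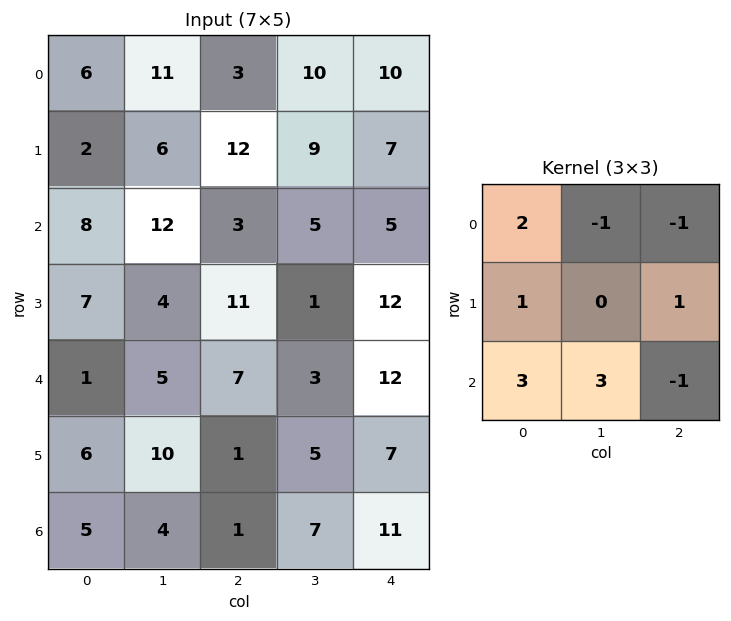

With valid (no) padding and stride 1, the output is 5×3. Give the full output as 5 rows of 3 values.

69 64 24
19 52 40
30 54 37
54 32 39
23 23 20

Output[0,0]: The receptive field on the input at this output position is [6 11 3 / 2 6 12 / 8 12 3]. Elementwise product with the kernel and sum: 6·2 + 11·-1 + 3·-1 + 2·1 + 12·1 + 8·3 + 12·3 + 3·-1.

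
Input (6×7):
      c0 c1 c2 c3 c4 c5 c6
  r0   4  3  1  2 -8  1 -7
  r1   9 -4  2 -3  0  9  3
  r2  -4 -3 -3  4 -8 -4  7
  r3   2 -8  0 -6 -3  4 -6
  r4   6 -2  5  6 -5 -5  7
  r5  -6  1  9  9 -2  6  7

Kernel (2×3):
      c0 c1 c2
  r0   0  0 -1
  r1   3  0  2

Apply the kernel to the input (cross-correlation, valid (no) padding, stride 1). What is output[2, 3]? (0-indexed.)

The receptive field on the input at this output position is [4 -8 -4 / -6 -3 4]. Elementwise product with the kernel and sum: -4·-1 + -6·3 + 4·2.

-6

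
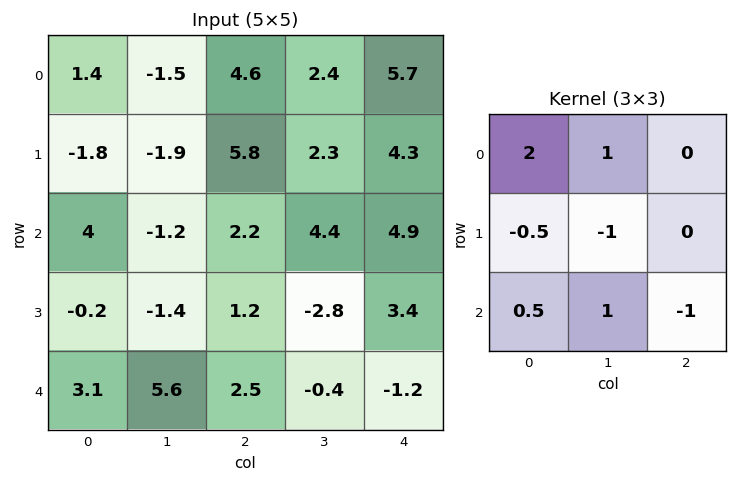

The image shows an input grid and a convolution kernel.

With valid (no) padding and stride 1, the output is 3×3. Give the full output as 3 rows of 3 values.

2.7 -6.05 7
-9 3.7 2.8
12.95 5 13.05

Output[0,0]: The receptive field on the input at this output position is [1.4 -1.5 4.6 / -1.8 -1.9 5.8 / 4 -1.2 2.2]. Elementwise product with the kernel and sum: 1.4·2 + -1.5·1 + -1.8·-0.5 + -1.9·-1 + 4·0.5 + -1.2·1 + 2.2·-1.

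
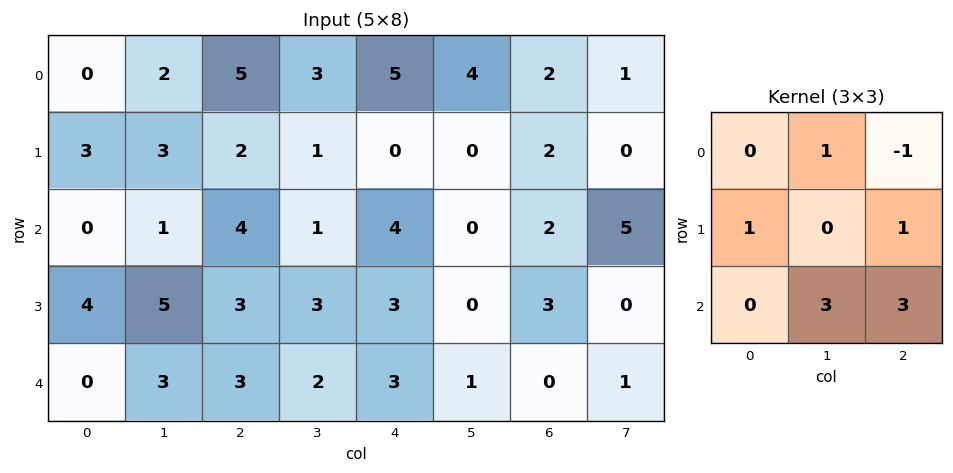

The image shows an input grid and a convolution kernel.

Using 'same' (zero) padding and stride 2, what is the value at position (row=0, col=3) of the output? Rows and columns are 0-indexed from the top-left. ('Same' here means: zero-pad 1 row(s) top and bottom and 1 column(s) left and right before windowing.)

11

The receptive field on the zero-padded input at this output position is [0 0 0 / 4 2 1 / 0 2 0]. Elementwise product with the kernel and sum: 0·1 + 0·-1 + 4·1 + 1·1 + 2·3 + 0·3.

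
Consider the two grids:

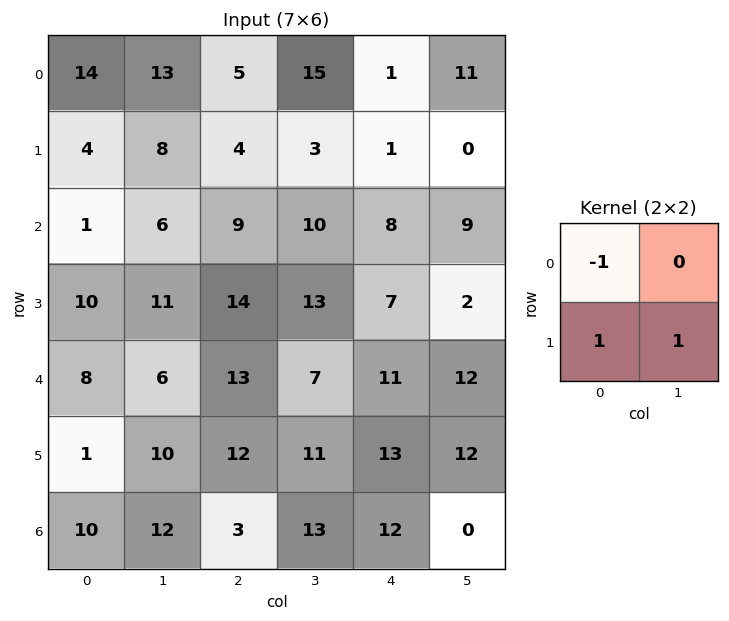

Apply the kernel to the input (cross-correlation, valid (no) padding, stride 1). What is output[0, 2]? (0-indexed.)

2

The receptive field on the input at this output position is [5 15 / 4 3]. Elementwise product with the kernel and sum: 5·-1 + 4·1 + 3·1.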